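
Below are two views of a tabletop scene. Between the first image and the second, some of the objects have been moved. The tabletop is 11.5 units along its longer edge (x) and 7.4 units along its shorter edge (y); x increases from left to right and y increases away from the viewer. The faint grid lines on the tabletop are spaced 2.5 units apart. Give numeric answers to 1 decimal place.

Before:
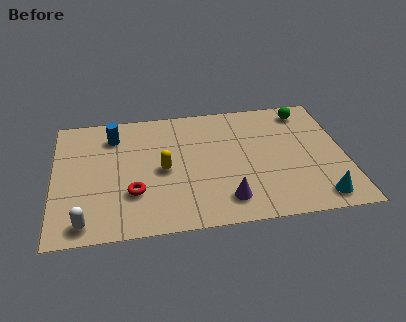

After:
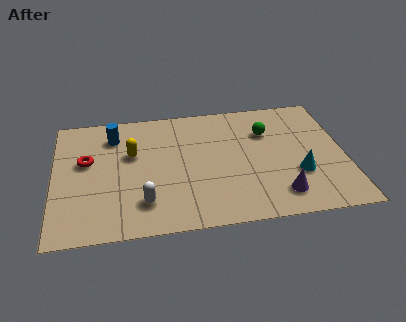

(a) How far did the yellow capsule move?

1.6

From (4.3, 3.5) to (3.1, 4.6), the yellow capsule covered √(1.2² + 1.1²) ≈ 1.6 units.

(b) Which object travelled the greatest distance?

the red torus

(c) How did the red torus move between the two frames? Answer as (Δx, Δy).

(-1.8, 2.1)

The red torus was at about (3.1, 2.3) and moved to about (1.3, 4.4).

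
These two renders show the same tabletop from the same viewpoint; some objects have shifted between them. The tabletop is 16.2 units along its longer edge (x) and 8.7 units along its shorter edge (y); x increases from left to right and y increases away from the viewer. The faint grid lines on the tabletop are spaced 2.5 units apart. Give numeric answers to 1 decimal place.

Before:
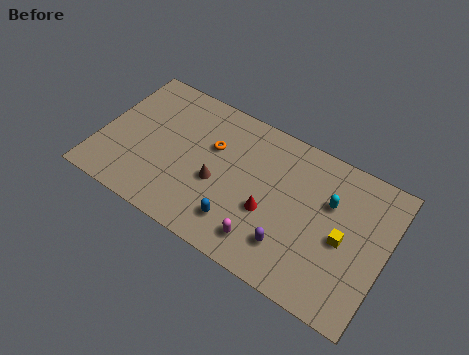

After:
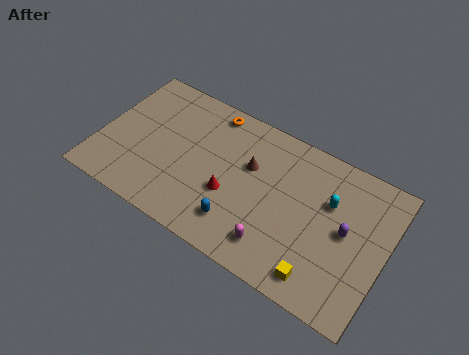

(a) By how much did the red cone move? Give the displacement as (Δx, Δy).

(-2.2, -0.1)

The red cone started near (9.8, 3.4) and ended near (7.6, 3.3).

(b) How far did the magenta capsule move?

0.6

The magenta capsule moved from about (9.8, 1.6) to (10.4, 1.7), a distance of √(0.6² + 0.1²) ≈ 0.6.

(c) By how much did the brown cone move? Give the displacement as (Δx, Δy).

(1.6, 1.9)

From the two frames, the brown cone sits at roughly (6.8, 3.6) before and (8.4, 5.5) after.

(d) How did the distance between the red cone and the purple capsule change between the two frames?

+4.6

Before: roughly 1.9 units apart; after: 6.5. That's 4.6 units further apart.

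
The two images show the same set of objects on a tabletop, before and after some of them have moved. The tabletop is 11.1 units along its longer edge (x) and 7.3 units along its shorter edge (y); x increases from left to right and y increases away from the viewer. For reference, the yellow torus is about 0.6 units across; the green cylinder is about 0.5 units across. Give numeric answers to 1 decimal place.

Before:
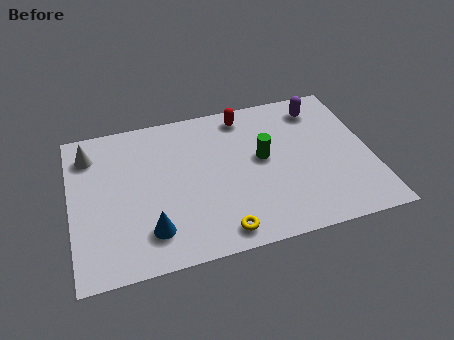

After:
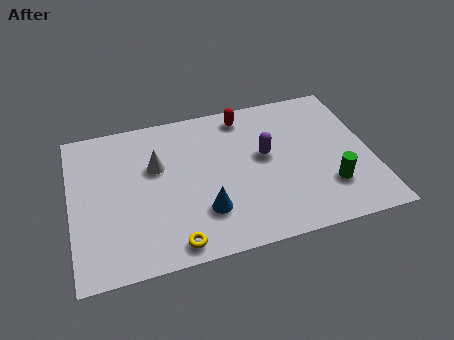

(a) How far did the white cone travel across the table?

2.7

The white cone moved from about (0.8, 5.8) to (3.2, 4.6), a distance of √(2.4² + 1.2²) ≈ 2.7.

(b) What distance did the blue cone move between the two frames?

2.0

From (2.8, 1.6) to (4.8, 2.0), the blue cone covered √(2.0² + 0.4²) ≈ 2.0 units.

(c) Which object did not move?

the red capsule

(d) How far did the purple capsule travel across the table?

2.9

The purple capsule moved from about (9.4, 6.0) to (7.2, 4.1), a distance of √(2.2² + 1.9²) ≈ 2.9.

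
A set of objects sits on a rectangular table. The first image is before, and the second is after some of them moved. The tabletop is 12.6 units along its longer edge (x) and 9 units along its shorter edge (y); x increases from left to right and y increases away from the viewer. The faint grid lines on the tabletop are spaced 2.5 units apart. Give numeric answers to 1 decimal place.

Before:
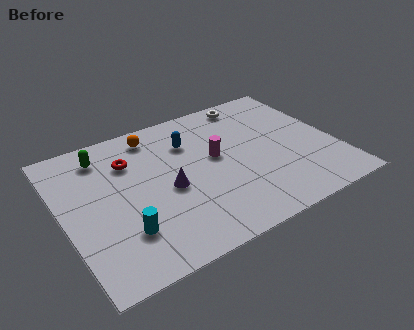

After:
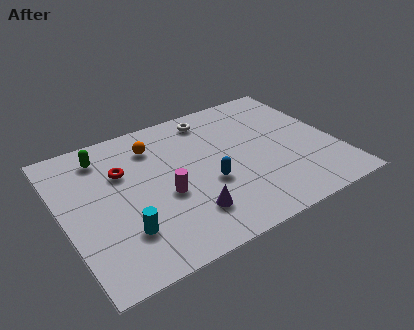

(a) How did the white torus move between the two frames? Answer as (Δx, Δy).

(-2.0, -0.3)

The white torus started near (9.3, 8.0) and ended near (7.3, 7.7).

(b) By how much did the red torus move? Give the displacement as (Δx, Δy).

(-0.4, -0.5)

The red torus started near (3.3, 6.5) and ended near (2.9, 6.0).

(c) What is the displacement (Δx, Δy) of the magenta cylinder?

(-2.6, -1.3)

The magenta cylinder was at about (7.1, 5.0) and moved to about (4.5, 3.7).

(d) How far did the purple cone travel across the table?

2.0

The purple cone was near (4.7, 4.0) before and (5.3, 2.1) after, so it travelled √(0.6² + 1.9²) ≈ 2.0 units.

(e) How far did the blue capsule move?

3.0

The blue capsule was near (6.1, 6.5) before and (6.5, 3.5) after, so it travelled √(0.4² + 3.0²) ≈ 3.0 units.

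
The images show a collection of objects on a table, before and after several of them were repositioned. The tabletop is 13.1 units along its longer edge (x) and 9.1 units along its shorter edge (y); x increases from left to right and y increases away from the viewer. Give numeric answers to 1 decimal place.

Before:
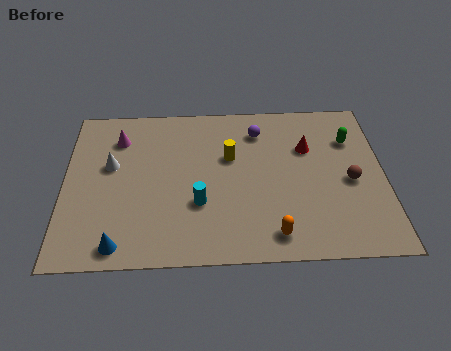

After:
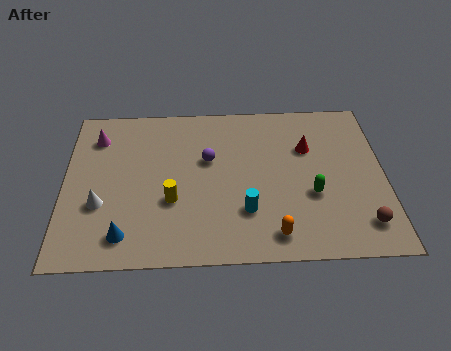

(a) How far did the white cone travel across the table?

2.2

The white cone was near (1.9, 5.4) before and (1.5, 3.2) after, so it travelled √(0.4² + 2.2²) ≈ 2.2 units.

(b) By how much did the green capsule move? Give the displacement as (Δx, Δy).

(-1.7, -3.1)

The green capsule was at about (11.8, 6.5) and moved to about (10.1, 3.4).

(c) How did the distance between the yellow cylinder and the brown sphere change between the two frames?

+2.7

Before: roughly 5.2 units apart; after: 7.9. That's 2.7 units further apart.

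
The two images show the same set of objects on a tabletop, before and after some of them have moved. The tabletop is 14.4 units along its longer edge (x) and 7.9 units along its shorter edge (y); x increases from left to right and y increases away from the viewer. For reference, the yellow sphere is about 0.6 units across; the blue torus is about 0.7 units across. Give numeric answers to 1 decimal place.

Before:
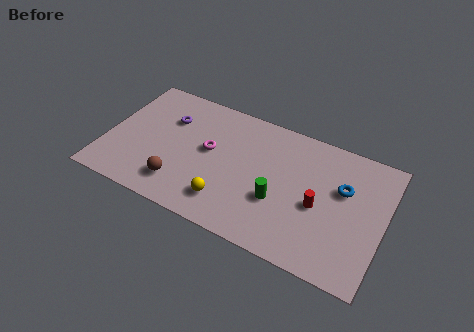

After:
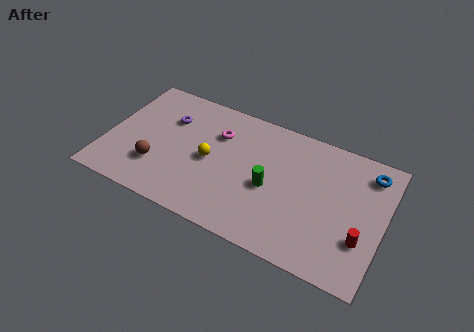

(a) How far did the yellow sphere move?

2.4

The yellow sphere moved from about (6.6, 1.7) to (5.4, 3.8), a distance of √(1.2² + 2.1²) ≈ 2.4.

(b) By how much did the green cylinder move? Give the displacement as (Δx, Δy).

(-0.5, 0.6)

From the two frames, the green cylinder sits at roughly (9.1, 2.9) before and (8.6, 3.5) after.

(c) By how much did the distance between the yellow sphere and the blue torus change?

+1.9

Before: roughly 6.5 units apart; after: 8.4. That's 1.9 units further apart.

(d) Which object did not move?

the purple torus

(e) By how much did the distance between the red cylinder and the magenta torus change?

+2.5

Before: roughly 5.9 units apart; after: 8.4. That's 2.5 units further apart.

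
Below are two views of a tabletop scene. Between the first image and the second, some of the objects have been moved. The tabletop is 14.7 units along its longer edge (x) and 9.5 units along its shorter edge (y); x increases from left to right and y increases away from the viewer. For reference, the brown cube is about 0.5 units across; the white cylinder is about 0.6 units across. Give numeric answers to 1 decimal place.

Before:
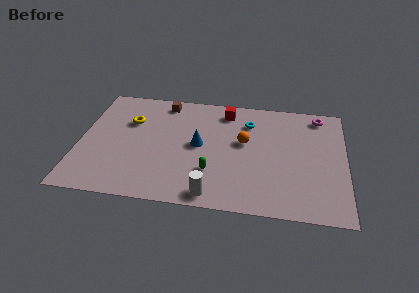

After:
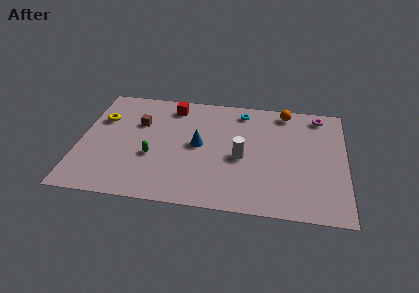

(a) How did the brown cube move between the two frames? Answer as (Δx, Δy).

(-1.3, -2.0)

The brown cube started near (4.5, 8.3) and ended near (3.2, 6.3).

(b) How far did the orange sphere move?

3.6

The orange sphere moved from about (9.1, 5.5) to (11.3, 8.4), a distance of √(2.2² + 2.9²) ≈ 3.6.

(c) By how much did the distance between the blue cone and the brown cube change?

-0.3

Before: roughly 4.0 units apart; after: 3.7. That's 0.3 units closer together.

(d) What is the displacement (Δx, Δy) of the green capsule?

(-3.3, 0.8)

From the two frames, the green capsule sits at roughly (7.4, 2.8) before and (4.1, 3.6) after.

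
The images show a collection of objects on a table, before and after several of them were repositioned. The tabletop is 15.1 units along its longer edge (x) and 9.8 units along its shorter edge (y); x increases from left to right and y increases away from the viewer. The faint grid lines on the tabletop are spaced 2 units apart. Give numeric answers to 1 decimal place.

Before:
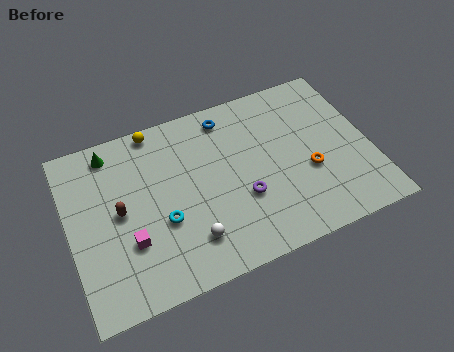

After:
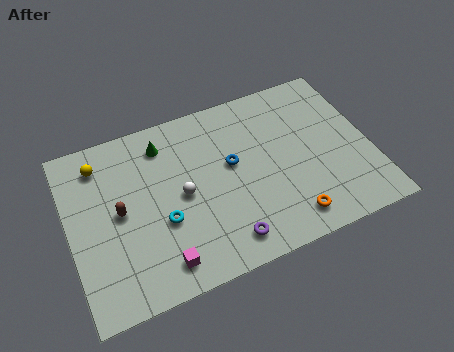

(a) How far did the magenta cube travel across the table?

2.2

From (2.8, 3.2) to (4.2, 1.5), the magenta cube covered √(1.4² + 1.7²) ≈ 2.2 units.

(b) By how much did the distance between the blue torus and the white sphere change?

-4.0

They were about 6.7 units apart before and 2.7 after — 4.0 units closer together.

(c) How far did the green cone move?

2.6

The green cone moved from about (2.4, 8.5) to (5.0, 8.0), a distance of √(2.6² + 0.5²) ≈ 2.6.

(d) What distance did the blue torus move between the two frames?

2.8

The blue torus was near (8.3, 8.4) before and (8.2, 5.6) after, so it travelled √(0.1² + 2.8²) ≈ 2.8 units.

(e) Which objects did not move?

the brown capsule and the cyan torus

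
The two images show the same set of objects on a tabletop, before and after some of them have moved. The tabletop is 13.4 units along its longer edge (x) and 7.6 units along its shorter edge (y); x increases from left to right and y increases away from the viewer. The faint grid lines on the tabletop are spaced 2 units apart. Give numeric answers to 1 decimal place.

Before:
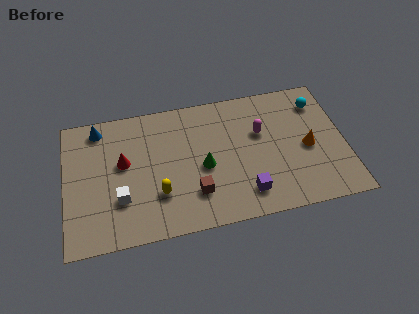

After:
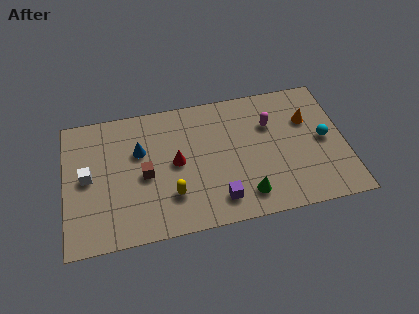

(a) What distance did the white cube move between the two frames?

2.1

From (2.6, 2.4) to (1.1, 3.9), the white cube covered √(1.5² + 1.5²) ≈ 2.1 units.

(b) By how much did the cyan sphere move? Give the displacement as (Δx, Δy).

(0.1, -2.2)

The cyan sphere was at about (12.3, 6.0) and moved to about (12.4, 3.8).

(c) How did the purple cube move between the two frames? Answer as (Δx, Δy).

(-1.3, -0.1)

The purple cube was at about (8.5, 1.5) and moved to about (7.2, 1.4).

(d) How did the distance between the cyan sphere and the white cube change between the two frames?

+1.0

Before: roughly 10.3 units apart; after: 11.3. That's 1.0 units further apart.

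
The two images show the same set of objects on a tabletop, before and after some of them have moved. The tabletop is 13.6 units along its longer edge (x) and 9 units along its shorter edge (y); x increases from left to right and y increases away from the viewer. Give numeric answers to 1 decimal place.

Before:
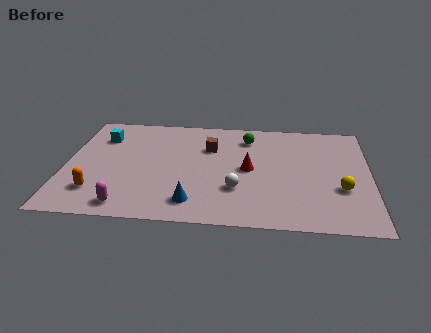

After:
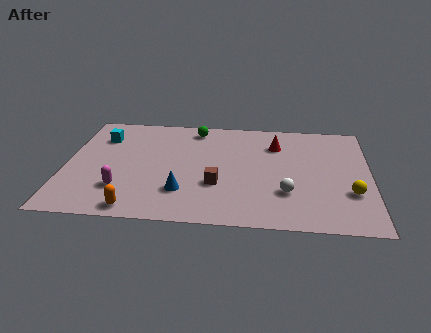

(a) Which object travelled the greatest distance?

the brown cube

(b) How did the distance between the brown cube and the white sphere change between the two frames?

-0.5

The distance was about 3.6 in the first image and 3.1 in the second, so they moved 0.5 units closer together.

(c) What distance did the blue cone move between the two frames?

0.9

From (5.8, 1.6) to (5.3, 2.4), the blue cone covered √(0.5² + 0.8²) ≈ 0.9 units.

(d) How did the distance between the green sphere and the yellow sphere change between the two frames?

+2.7

Before: roughly 5.8 units apart; after: 8.5. That's 2.7 units further apart.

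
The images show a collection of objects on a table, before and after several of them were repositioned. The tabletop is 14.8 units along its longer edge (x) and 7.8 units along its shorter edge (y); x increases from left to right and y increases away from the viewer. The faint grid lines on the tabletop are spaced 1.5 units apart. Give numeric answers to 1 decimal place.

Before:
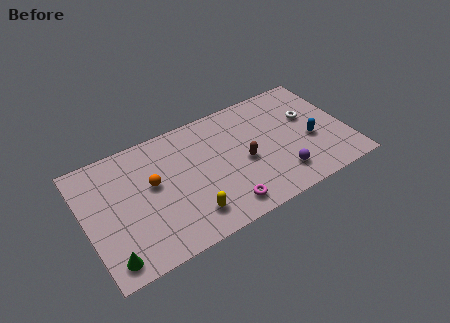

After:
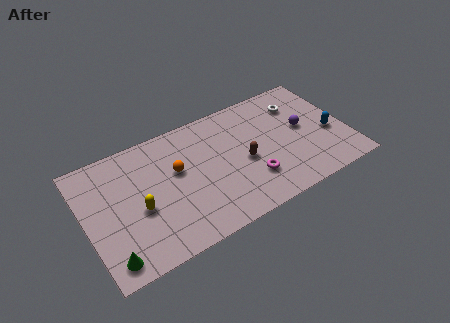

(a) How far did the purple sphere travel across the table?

3.0

The purple sphere was near (10.7, 1.7) before and (12.4, 4.2) after, so it travelled √(1.7² + 2.5²) ≈ 3.0 units.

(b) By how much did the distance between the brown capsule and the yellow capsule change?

+2.1

The distance was about 3.9 in the first image and 6.0 in the second, so they moved 2.1 units further apart.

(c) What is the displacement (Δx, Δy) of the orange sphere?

(1.4, 0.2)

From the two frames, the orange sphere sits at roughly (3.8, 4.5) before and (5.2, 4.7) after.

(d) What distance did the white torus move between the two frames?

1.2

From (12.8, 4.8) to (12.4, 5.9), the white torus covered √(0.4² + 1.1²) ≈ 1.2 units.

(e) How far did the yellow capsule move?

3.1

The yellow capsule was near (5.5, 1.6) before and (2.9, 3.3) after, so it travelled √(2.6² + 1.7²) ≈ 3.1 units.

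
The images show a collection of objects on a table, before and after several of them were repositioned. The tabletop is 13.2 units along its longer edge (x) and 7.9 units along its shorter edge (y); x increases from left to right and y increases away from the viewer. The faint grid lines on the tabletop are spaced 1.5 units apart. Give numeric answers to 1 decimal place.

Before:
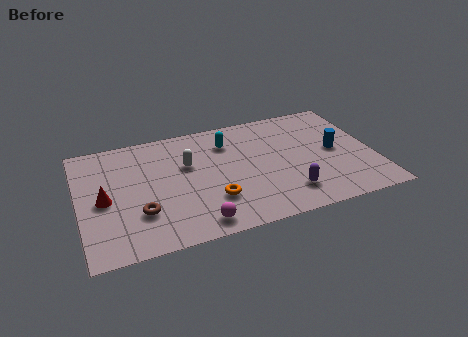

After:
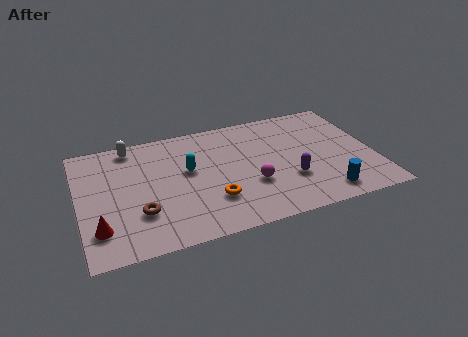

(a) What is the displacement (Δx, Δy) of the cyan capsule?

(-1.9, -1.4)

From the two frames, the cyan capsule sits at roughly (6.8, 6.0) before and (4.9, 4.6) after.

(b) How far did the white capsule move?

3.1

The white capsule was near (4.9, 5.0) before and (2.5, 7.0) after, so it travelled √(2.4² + 2.0²) ≈ 3.1 units.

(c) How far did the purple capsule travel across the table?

0.9

The purple capsule was near (9.1, 1.7) before and (9.3, 2.6) after, so it travelled √(0.2² + 0.9²) ≈ 0.9 units.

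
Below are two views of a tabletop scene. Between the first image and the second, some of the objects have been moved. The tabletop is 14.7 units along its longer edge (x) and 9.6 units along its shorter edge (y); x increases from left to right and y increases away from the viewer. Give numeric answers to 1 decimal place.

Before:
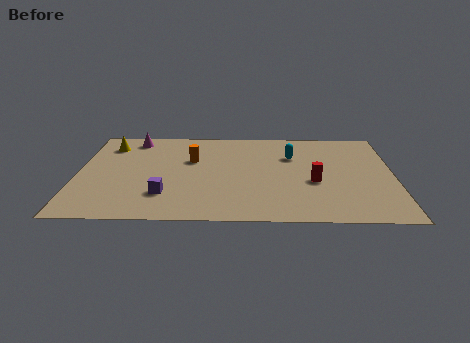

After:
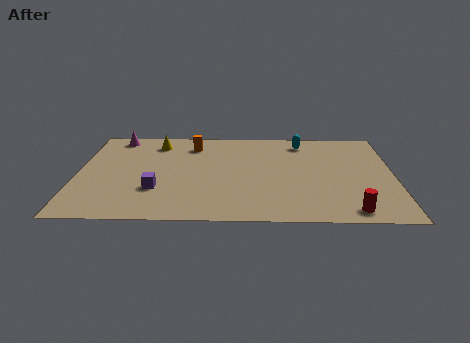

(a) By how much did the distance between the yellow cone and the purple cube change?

-0.9

Before: roughly 5.8 units apart; after: 4.9. That's 0.9 units closer together.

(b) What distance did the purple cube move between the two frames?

0.6

The purple cube was near (4.1, 2.5) before and (3.7, 3.0) after, so it travelled √(0.4² + 0.5²) ≈ 0.6 units.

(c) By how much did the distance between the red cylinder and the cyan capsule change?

+4.4

The distance was about 2.9 in the first image and 7.3 in the second, so they moved 4.4 units further apart.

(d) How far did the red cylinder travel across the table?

3.2

The red cylinder was near (11.0, 3.9) before and (12.6, 1.1) after, so it travelled √(1.6² + 2.8²) ≈ 3.2 units.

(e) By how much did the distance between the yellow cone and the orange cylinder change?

-2.5

The distance was about 4.2 in the first image and 1.7 in the second, so they moved 2.5 units closer together.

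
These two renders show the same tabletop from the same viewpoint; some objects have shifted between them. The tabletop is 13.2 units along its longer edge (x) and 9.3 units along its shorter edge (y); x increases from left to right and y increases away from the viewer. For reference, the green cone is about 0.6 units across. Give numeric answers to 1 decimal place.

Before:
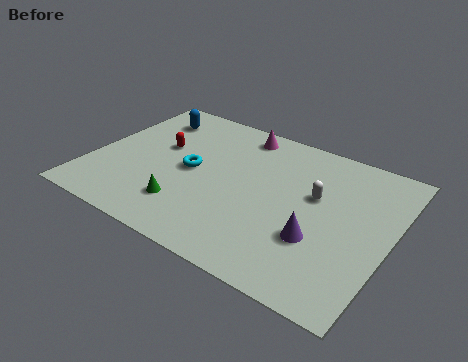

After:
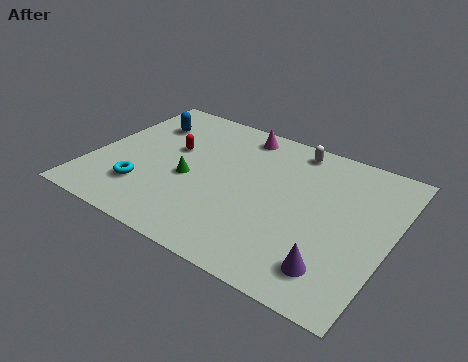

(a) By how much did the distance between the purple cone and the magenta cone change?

+1.6

Before: roughly 6.6 units apart; after: 8.2. That's 1.6 units further apart.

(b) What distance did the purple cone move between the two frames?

1.6

The purple cone moved from about (10.3, 3.1) to (11.2, 1.8), a distance of √(0.9² + 1.3²) ≈ 1.6.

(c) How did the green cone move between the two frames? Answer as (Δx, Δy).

(-0.2, 1.8)

From the two frames, the green cone sits at roughly (4.6, 2.2) before and (4.4, 4.0) after.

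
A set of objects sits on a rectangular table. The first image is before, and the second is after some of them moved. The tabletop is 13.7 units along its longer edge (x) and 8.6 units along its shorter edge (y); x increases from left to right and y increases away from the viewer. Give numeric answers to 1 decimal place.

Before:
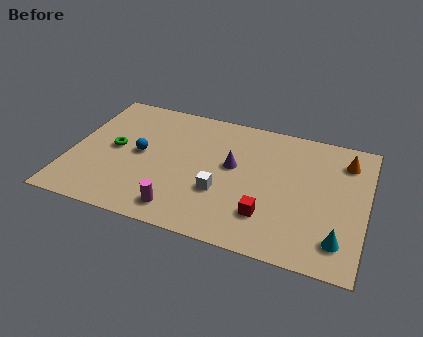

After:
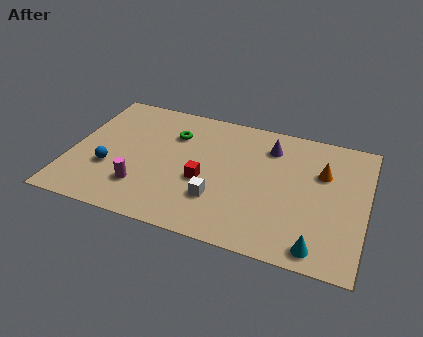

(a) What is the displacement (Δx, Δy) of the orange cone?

(-1.0, -1.1)

From the two frames, the orange cone sits at roughly (12.6, 6.8) before and (11.6, 5.7) after.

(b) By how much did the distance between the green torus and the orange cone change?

-3.9

They were about 10.9 units apart before and 7.0 after — 3.9 units closer together.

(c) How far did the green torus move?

3.2

The green torus was near (2.0, 4.4) before and (4.6, 6.2) after, so it travelled √(2.6² + 1.8²) ≈ 3.2 units.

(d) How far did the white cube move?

0.5

From (7.1, 3.0) to (7.0, 2.5), the white cube covered √(0.1² + 0.5²) ≈ 0.5 units.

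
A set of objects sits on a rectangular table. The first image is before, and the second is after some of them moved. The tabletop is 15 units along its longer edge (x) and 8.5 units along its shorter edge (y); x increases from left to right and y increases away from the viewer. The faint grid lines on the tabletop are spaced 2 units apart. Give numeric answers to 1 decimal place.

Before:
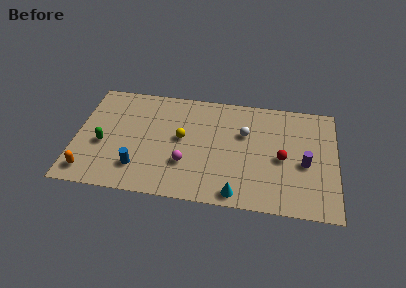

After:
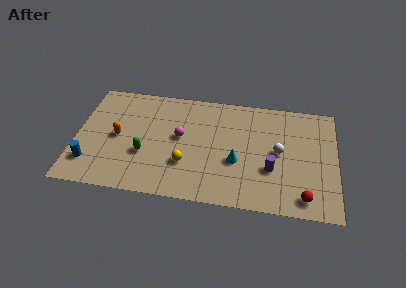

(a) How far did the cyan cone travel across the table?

2.4

The cyan cone moved from about (9.4, 0.9) to (9.3, 3.3), a distance of √(0.1² + 2.4²) ≈ 2.4.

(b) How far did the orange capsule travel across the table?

3.3

The orange capsule moved from about (0.9, 1.3) to (2.4, 4.2), a distance of √(1.5² + 2.9²) ≈ 3.3.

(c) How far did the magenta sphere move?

2.0

From (6.4, 2.7) to (6.0, 4.7), the magenta sphere covered √(0.4² + 2.0²) ≈ 2.0 units.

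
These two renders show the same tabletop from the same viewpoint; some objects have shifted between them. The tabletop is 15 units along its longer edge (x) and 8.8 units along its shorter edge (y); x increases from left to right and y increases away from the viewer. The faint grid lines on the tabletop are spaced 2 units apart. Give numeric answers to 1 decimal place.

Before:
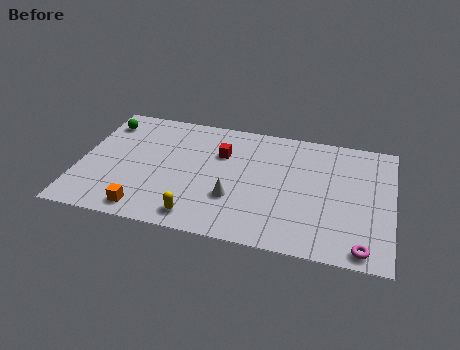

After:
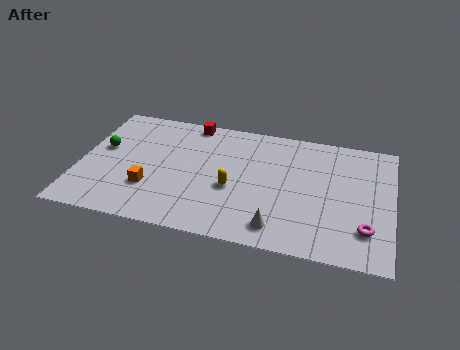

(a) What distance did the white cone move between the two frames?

2.7

From (7.5, 2.9) to (9.7, 1.4), the white cone covered √(2.2² + 1.5²) ≈ 2.7 units.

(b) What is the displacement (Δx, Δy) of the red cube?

(-1.6, 2.0)

From the two frames, the red cube sits at roughly (6.7, 6.0) before and (5.1, 8.0) after.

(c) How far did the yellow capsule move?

2.8

The yellow capsule was near (5.9, 1.2) before and (7.4, 3.6) after, so it travelled √(1.5² + 2.4²) ≈ 2.8 units.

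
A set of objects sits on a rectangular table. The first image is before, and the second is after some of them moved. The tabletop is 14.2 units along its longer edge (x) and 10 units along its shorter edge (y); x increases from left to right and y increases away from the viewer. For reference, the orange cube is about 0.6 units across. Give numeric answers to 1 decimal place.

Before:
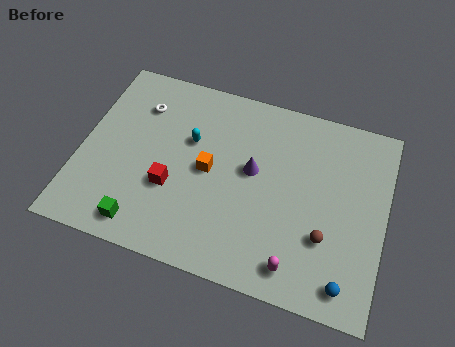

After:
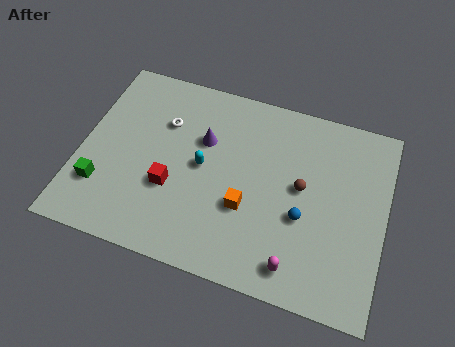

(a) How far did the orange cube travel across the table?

2.4

The orange cube moved from about (6.0, 5.0) to (7.9, 3.6), a distance of √(1.9² + 1.4²) ≈ 2.4.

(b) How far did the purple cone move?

2.6

The purple cone moved from about (8.0, 5.6) to (5.6, 6.5), a distance of √(2.4² + 0.9²) ≈ 2.6.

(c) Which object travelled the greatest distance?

the blue sphere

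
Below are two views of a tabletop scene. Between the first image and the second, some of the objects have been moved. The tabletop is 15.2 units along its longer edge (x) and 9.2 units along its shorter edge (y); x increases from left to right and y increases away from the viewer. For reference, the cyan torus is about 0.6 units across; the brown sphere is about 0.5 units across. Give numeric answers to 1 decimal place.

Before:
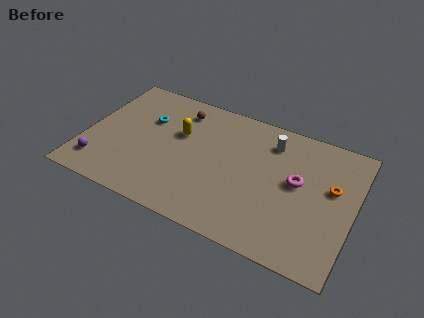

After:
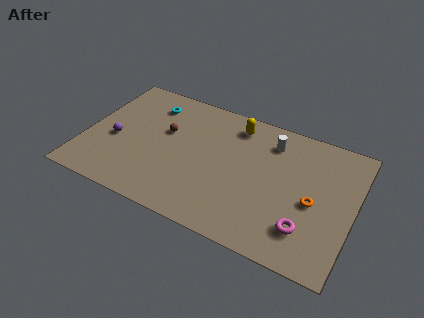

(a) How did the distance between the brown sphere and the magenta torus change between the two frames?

+1.7

They were about 7.4 units apart before and 9.1 after — 1.7 units further apart.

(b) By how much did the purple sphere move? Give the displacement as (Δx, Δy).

(0.6, 2.1)

From the two frames, the purple sphere sits at roughly (1.1, 1.8) before and (1.7, 3.9) after.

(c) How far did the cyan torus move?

1.2

The cyan torus was near (3.3, 6.1) before and (3.3, 7.3) after, so it travelled √(0.0² + 1.2²) ≈ 1.2 units.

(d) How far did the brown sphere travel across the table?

2.0

The brown sphere was near (5.0, 7.5) before and (4.4, 5.6) after, so it travelled √(0.6² + 1.9²) ≈ 2.0 units.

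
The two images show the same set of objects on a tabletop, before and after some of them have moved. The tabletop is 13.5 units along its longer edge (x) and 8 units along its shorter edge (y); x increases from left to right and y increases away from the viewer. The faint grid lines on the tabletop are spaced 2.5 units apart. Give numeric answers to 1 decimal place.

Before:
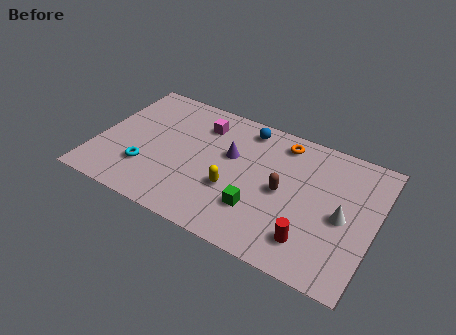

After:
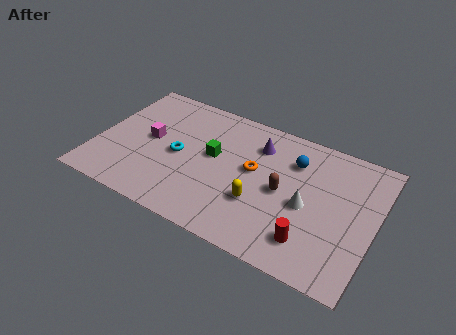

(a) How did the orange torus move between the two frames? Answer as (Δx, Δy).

(-1.1, -2.3)

The orange torus was at about (8.7, 6.8) and moved to about (7.6, 4.5).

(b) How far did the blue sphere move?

2.7

The blue sphere moved from about (6.9, 6.9) to (9.4, 5.9), a distance of √(2.5² + 1.0²) ≈ 2.7.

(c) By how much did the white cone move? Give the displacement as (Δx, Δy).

(-1.7, -0.1)

The white cone was at about (12.0, 3.7) and moved to about (10.3, 3.6).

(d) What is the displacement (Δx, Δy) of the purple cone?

(1.2, 1.2)

From the two frames, the purple cone sits at roughly (6.4, 4.9) before and (7.6, 6.1) after.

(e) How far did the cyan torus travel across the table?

2.1

The cyan torus moved from about (2.6, 2.3) to (4.0, 3.8), a distance of √(1.4² + 1.5²) ≈ 2.1.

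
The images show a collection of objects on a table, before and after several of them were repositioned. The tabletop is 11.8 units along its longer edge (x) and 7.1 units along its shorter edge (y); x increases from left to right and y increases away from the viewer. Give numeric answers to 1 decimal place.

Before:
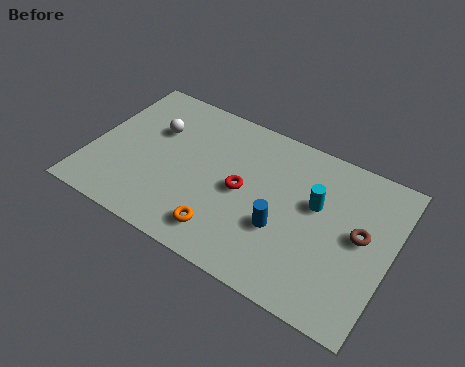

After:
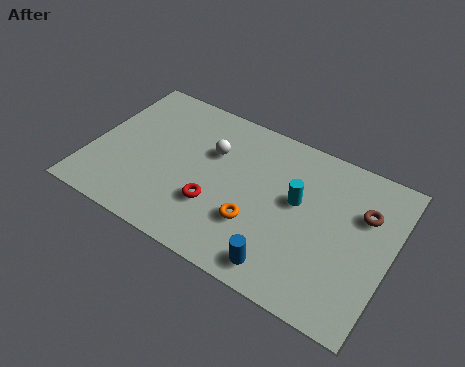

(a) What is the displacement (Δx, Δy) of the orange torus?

(1.1, 1.0)

The orange torus was at about (5.6, 1.3) and moved to about (6.7, 2.3).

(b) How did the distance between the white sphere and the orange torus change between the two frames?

-1.5

They were about 4.7 units apart before and 3.2 after — 1.5 units closer together.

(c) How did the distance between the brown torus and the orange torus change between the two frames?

-1.0

The distance was about 5.6 in the first image and 4.6 in the second, so they moved 1.0 units closer together.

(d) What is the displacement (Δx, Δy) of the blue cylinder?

(0.3, -1.6)

The blue cylinder was at about (7.7, 2.6) and moved to about (8.0, 1.0).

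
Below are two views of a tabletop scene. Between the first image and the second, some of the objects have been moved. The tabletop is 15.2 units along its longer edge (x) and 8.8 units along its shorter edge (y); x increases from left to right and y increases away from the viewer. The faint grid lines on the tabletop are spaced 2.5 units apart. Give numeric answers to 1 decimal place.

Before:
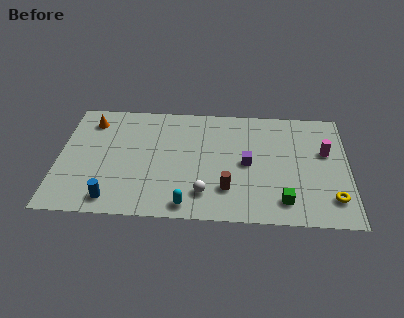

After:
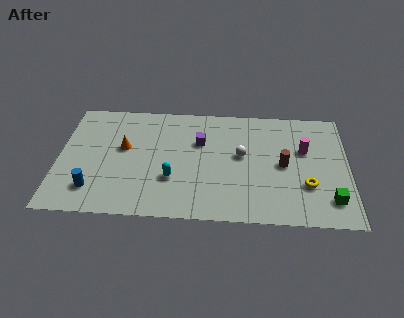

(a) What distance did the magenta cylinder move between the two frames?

1.1

The magenta cylinder was near (14.0, 5.4) before and (12.9, 5.5) after, so it travelled √(1.1² + 0.1²) ≈ 1.1 units.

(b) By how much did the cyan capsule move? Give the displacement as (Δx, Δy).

(-0.8, 1.9)

The cyan capsule was at about (6.8, 1.0) and moved to about (6.0, 2.9).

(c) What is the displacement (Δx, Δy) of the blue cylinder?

(-1.0, 0.7)

The blue cylinder started near (2.9, 1.2) and ended near (1.9, 1.9).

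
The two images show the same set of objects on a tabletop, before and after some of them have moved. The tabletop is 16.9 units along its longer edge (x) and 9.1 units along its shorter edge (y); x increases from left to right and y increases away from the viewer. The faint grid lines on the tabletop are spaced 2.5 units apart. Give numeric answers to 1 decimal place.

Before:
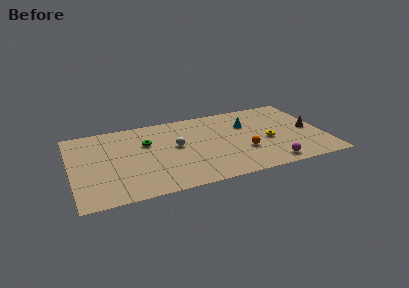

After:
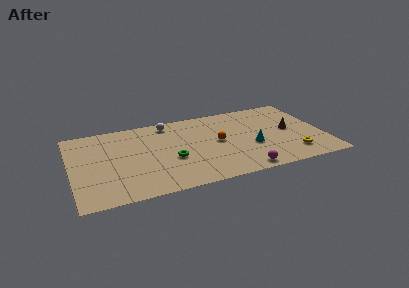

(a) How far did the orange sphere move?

2.3

The orange sphere moved from about (11.4, 3.1) to (9.8, 4.7), a distance of √(1.6² + 1.6²) ≈ 2.3.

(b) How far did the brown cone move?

1.3

The brown cone moved from about (16.0, 4.4) to (14.7, 4.7), a distance of √(1.3² + 0.3²) ≈ 1.3.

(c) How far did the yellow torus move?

2.5

From (13.1, 3.9) to (14.6, 1.9), the yellow torus covered √(1.5² + 2.0²) ≈ 2.5 units.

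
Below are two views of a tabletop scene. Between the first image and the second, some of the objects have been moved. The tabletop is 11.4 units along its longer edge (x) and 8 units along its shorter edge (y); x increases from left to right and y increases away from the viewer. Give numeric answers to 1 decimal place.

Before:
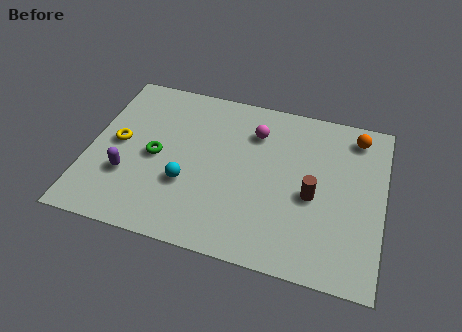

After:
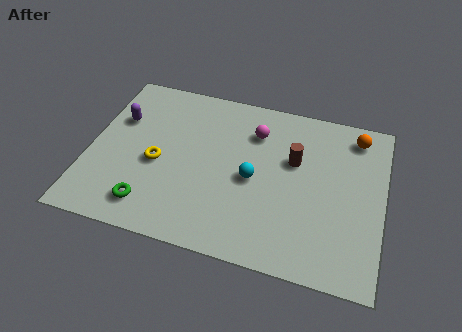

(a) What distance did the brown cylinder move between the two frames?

1.7

From (8.7, 3.5) to (7.9, 5.0), the brown cylinder covered √(0.8² + 1.5²) ≈ 1.7 units.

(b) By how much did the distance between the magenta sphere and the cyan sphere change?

-1.7

Before: roughly 4.0 units apart; after: 2.3. That's 1.7 units closer together.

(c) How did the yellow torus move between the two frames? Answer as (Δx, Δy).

(1.6, -0.6)

The yellow torus started near (1.1, 4.1) and ended near (2.7, 3.5).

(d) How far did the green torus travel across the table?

2.4

From (2.6, 3.8) to (2.6, 1.4), the green torus covered √(0.0² + 2.4²) ≈ 2.4 units.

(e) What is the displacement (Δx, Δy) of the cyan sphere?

(2.5, 0.9)

From the two frames, the cyan sphere sits at roughly (3.9, 2.8) before and (6.4, 3.7) after.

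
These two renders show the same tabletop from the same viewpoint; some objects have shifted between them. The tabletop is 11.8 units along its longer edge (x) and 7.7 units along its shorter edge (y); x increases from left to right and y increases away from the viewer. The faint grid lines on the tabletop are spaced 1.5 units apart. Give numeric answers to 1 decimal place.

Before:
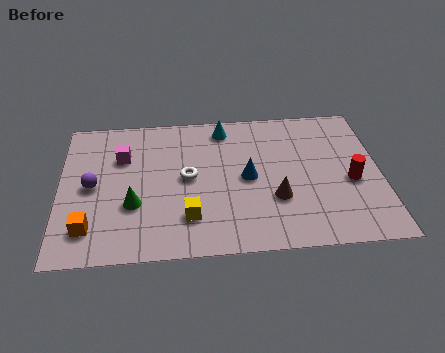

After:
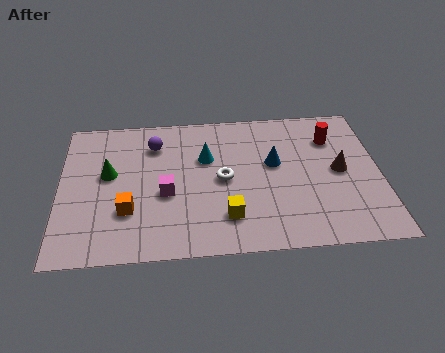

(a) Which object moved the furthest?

the purple sphere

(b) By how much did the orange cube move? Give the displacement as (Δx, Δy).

(1.4, 0.8)

From the two frames, the orange cube sits at roughly (1.1, 1.6) before and (2.5, 2.4) after.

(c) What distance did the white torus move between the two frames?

1.3

The white torus moved from about (4.7, 4.0) to (6.0, 3.8), a distance of √(1.3² + 0.2²) ≈ 1.3.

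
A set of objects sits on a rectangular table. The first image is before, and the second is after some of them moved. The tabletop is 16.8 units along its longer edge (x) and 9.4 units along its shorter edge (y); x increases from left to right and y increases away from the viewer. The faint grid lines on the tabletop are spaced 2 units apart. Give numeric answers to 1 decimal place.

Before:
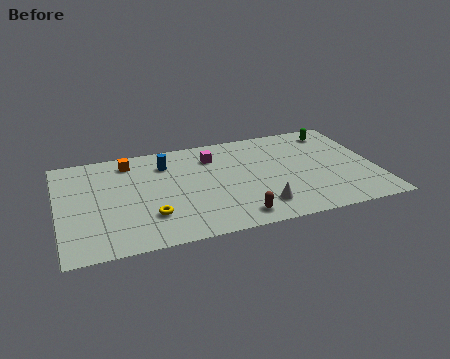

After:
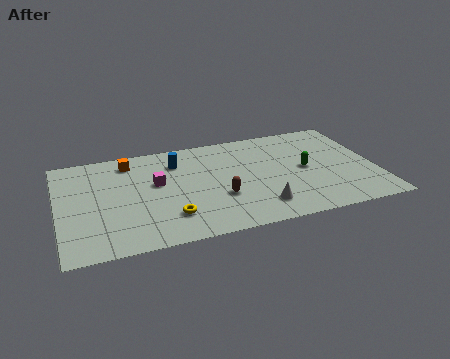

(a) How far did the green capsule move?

3.7

The green capsule moved from about (15.0, 7.9) to (13.1, 4.7), a distance of √(1.9² + 3.2²) ≈ 3.7.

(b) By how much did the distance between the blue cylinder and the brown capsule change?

-2.4

The distance was about 6.8 in the first image and 4.4 in the second, so they moved 2.4 units closer together.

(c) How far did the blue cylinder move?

0.6

The blue cylinder moved from about (5.8, 7.2) to (6.4, 7.2), a distance of √(0.6² + 0.0²) ≈ 0.6.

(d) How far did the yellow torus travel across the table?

1.0

From (4.7, 2.6) to (5.7, 2.3), the yellow torus covered √(1.0² + 0.3²) ≈ 1.0 units.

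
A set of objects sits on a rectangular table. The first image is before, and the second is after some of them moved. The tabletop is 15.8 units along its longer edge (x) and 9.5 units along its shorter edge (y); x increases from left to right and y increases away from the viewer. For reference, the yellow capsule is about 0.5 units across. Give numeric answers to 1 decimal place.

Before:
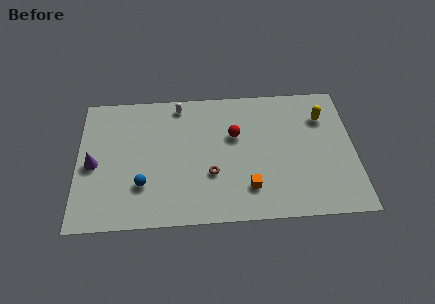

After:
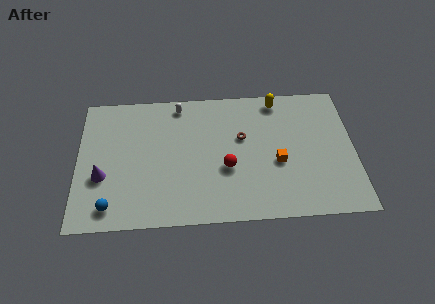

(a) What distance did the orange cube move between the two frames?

2.4

From (9.7, 2.2) to (11.4, 3.9), the orange cube covered √(1.7² + 1.7²) ≈ 2.4 units.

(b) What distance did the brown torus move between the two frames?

3.1

From (7.6, 3.3) to (9.4, 5.8), the brown torus covered √(1.8² + 2.5²) ≈ 3.1 units.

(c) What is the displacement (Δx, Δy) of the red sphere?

(-0.5, -2.3)

The red sphere started near (9.0, 6.0) and ended near (8.5, 3.7).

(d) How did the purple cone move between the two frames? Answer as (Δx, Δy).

(0.5, -0.9)

From the two frames, the purple cone sits at roughly (0.9, 4.4) before and (1.4, 3.5) after.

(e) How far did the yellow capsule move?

3.0

The yellow capsule was near (14.1, 7.0) before and (11.5, 8.4) after, so it travelled √(2.6² + 1.4²) ≈ 3.0 units.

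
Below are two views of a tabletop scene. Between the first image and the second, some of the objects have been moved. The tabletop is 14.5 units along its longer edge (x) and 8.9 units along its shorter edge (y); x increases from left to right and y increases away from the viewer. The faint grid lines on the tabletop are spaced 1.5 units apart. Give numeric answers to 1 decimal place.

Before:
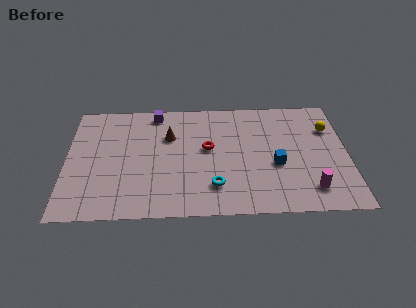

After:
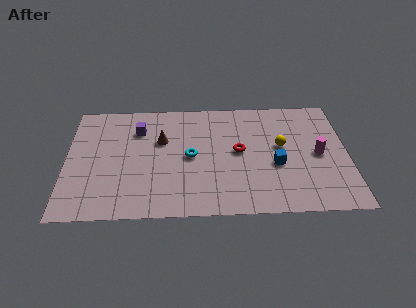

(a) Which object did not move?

the blue cube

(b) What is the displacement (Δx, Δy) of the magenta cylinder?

(0.5, 2.6)

The magenta cylinder started near (12.5, 1.7) and ended near (13.0, 4.3).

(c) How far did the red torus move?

1.6

From (7.3, 5.0) to (8.9, 4.7), the red torus covered √(1.6² + 0.3²) ≈ 1.6 units.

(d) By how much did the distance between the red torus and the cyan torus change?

-0.4

Before: roughly 2.9 units apart; after: 2.5. That's 0.4 units closer together.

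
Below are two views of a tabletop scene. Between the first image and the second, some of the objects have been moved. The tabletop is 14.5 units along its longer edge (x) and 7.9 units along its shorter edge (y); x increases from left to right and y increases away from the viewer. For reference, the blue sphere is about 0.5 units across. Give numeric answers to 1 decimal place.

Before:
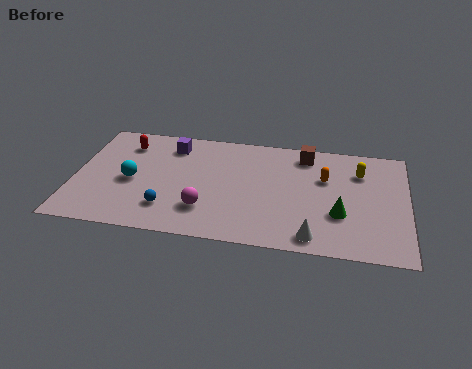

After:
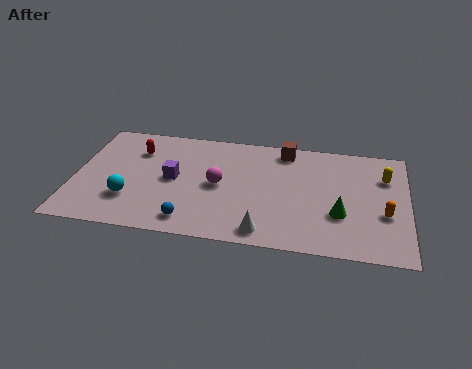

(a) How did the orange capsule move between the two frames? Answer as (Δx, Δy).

(2.6, -2.1)

The orange capsule was at about (10.9, 5.1) and moved to about (13.5, 3.0).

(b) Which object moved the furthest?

the orange capsule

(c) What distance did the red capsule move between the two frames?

0.6

From (2.1, 6.2) to (2.6, 5.8), the red capsule covered √(0.5² + 0.4²) ≈ 0.6 units.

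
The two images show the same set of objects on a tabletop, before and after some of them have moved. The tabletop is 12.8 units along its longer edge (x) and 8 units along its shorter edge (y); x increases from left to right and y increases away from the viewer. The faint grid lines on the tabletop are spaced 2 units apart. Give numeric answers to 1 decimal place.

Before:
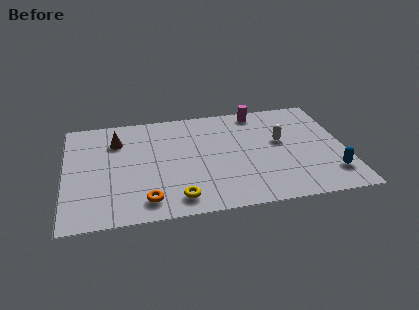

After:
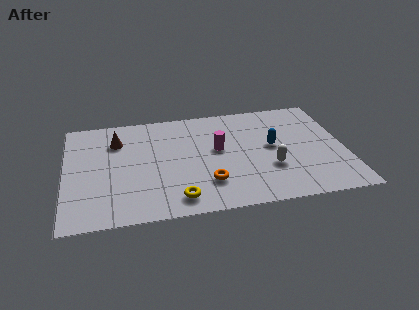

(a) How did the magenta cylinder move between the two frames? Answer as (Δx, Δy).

(-2.0, -2.6)

From the two frames, the magenta cylinder sits at roughly (9.0, 7.1) before and (7.0, 4.5) after.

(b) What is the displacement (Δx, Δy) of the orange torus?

(2.8, 0.8)

The orange torus started near (3.6, 1.3) and ended near (6.4, 2.1).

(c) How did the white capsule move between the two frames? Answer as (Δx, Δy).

(-0.6, -1.9)

From the two frames, the white capsule sits at roughly (9.9, 4.6) before and (9.3, 2.7) after.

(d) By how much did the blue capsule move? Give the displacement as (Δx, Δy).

(-2.5, 2.5)

The blue capsule started near (12.0, 1.8) and ended near (9.5, 4.3).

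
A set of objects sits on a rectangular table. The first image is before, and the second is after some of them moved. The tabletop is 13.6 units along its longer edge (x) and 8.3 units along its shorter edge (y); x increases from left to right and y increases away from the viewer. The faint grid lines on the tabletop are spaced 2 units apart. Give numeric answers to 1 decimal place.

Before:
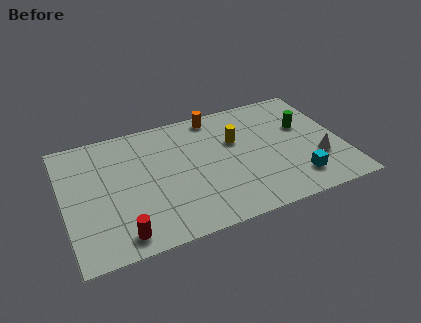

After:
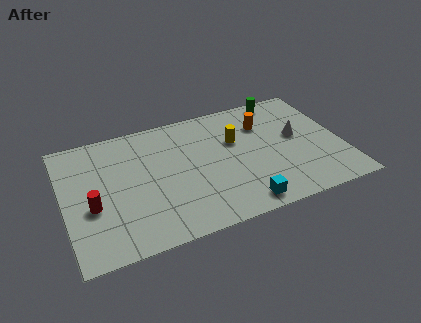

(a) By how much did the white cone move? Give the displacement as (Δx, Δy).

(-0.8, 1.9)

The white cone was at about (12.3, 2.7) and moved to about (11.5, 4.6).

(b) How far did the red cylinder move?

2.5

The red cylinder was near (2.5, 1.1) before and (1.3, 3.3) after, so it travelled √(1.2² + 2.2²) ≈ 2.5 units.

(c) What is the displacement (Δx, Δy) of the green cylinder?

(-0.8, 2.3)

The green cylinder was at about (11.9, 5.2) and moved to about (11.1, 7.5).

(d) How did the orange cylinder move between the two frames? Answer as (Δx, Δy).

(2.3, -1.4)

From the two frames, the orange cylinder sits at roughly (7.7, 7.4) before and (10.0, 6.0) after.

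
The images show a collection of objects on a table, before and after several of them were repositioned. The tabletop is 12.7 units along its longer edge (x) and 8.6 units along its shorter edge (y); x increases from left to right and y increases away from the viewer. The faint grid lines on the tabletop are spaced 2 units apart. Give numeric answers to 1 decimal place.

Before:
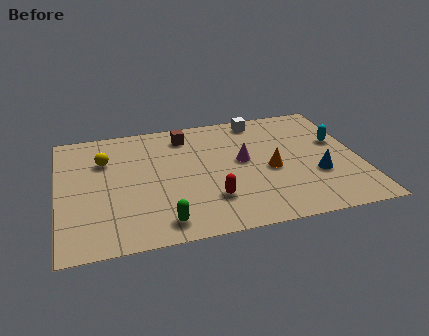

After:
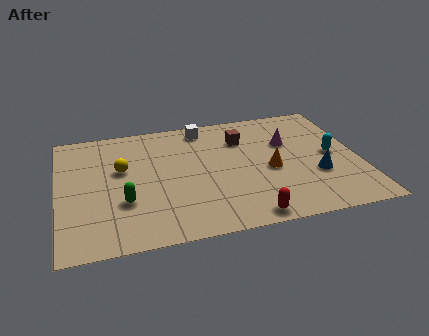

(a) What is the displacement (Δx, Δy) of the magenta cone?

(2.0, 0.9)

From the two frames, the magenta cone sits at roughly (7.8, 4.7) before and (9.8, 5.6) after.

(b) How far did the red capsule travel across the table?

2.1

The red capsule moved from about (6.3, 2.3) to (7.7, 0.8), a distance of √(1.4² + 1.5²) ≈ 2.1.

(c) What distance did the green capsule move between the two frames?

2.3

The green capsule was near (4.2, 1.2) before and (2.7, 2.9) after, so it travelled √(1.5² + 1.7²) ≈ 2.3 units.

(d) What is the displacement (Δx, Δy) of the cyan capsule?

(-0.3, -0.9)

The cyan capsule was at about (11.9, 5.2) and moved to about (11.6, 4.3).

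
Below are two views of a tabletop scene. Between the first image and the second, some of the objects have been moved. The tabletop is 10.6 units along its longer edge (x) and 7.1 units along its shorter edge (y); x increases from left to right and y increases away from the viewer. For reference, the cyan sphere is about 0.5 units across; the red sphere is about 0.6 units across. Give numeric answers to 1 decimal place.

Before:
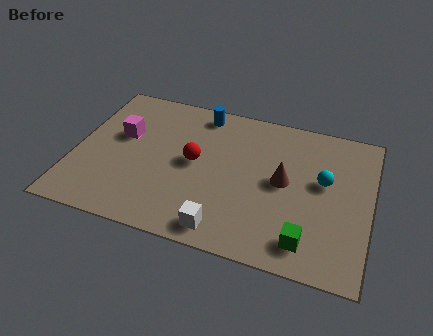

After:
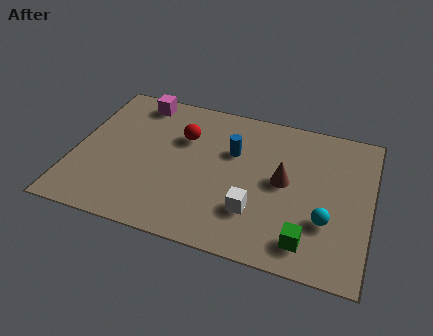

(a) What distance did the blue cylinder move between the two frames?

2.1

The blue cylinder was near (4.3, 6.2) before and (5.6, 4.6) after, so it travelled √(1.3² + 1.6²) ≈ 2.1 units.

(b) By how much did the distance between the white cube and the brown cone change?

-1.5

They were about 3.4 units apart before and 1.9 after — 1.5 units closer together.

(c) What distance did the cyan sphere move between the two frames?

1.8

The cyan sphere moved from about (8.9, 4.1) to (9.1, 2.3), a distance of √(0.2² + 1.8²) ≈ 1.8.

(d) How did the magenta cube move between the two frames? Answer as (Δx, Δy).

(0.4, 1.9)

The magenta cube was at about (1.6, 4.3) and moved to about (2.0, 6.2).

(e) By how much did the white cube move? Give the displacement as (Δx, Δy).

(1.0, 1.1)

The white cube started near (5.6, 0.9) and ended near (6.6, 2.0).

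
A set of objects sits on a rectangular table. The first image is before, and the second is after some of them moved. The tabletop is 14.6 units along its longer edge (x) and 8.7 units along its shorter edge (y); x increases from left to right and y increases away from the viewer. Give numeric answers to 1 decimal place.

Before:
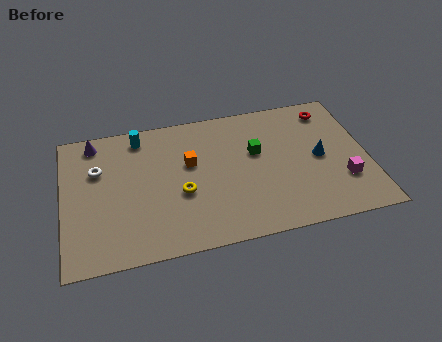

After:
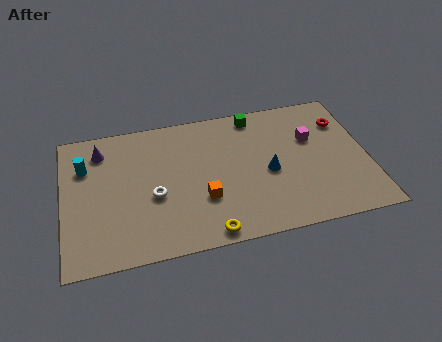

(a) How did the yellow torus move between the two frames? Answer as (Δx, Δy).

(1.1, -2.7)

The yellow torus started near (5.6, 3.5) and ended near (6.7, 0.8).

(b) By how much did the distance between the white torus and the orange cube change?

-2.0

They were about 4.4 units apart before and 2.4 after — 2.0 units closer together.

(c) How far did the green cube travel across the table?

2.4

The green cube was near (9.3, 5.3) before and (9.4, 7.7) after, so it travelled √(0.1² + 2.4²) ≈ 2.4 units.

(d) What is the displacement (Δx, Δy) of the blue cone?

(-2.5, -0.4)

The blue cone was at about (12.3, 4.3) and moved to about (9.8, 3.9).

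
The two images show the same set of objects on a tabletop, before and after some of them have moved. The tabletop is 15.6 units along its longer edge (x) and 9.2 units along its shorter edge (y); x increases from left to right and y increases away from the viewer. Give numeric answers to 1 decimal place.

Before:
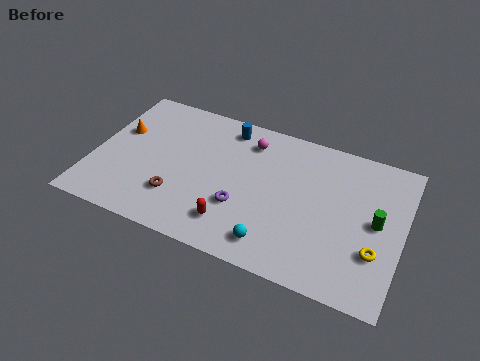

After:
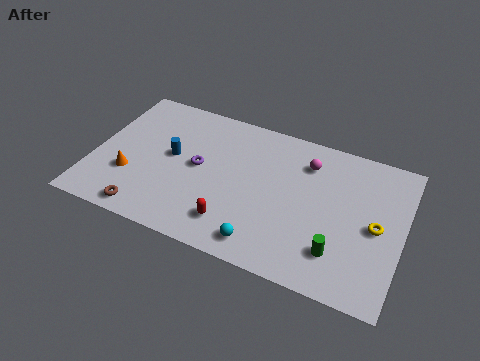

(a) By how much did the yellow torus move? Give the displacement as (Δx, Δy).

(-0.1, 1.5)

From the two frames, the yellow torus sits at roughly (14.4, 2.9) before and (14.3, 4.4) after.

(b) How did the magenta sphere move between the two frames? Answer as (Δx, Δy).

(3.0, -0.3)

The magenta sphere started near (7.6, 7.4) and ended near (10.6, 7.1).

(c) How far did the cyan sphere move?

0.5

The cyan sphere moved from about (9.5, 1.5) to (9.0, 1.3), a distance of √(0.5² + 0.2²) ≈ 0.5.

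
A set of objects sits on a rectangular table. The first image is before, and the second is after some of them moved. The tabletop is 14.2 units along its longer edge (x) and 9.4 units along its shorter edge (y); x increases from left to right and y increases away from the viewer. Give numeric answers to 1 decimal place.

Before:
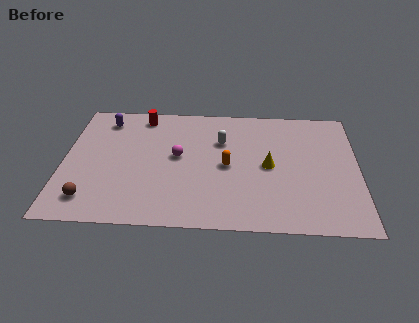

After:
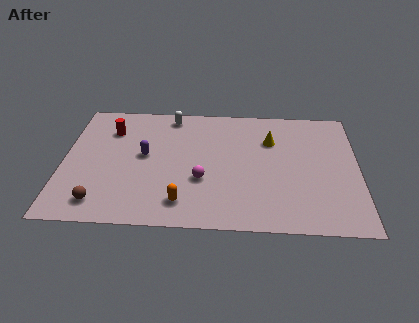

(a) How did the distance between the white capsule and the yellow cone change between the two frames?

+2.3

Before: roughly 2.9 units apart; after: 5.2. That's 2.3 units further apart.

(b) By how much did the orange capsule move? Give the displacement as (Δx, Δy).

(-2.1, -2.8)

From the two frames, the orange capsule sits at roughly (7.9, 4.5) before and (5.8, 1.7) after.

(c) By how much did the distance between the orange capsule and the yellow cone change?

+4.5

They were about 2.0 units apart before and 6.5 after — 4.5 units further apart.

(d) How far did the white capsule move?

3.1

The white capsule was near (7.6, 6.4) before and (5.1, 8.3) after, so it travelled √(2.5² + 1.9²) ≈ 3.1 units.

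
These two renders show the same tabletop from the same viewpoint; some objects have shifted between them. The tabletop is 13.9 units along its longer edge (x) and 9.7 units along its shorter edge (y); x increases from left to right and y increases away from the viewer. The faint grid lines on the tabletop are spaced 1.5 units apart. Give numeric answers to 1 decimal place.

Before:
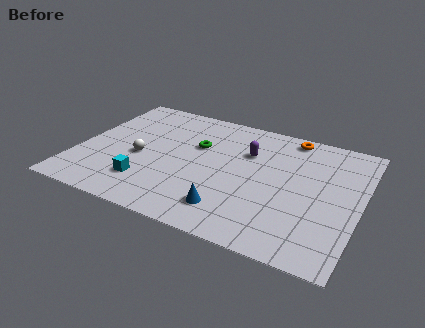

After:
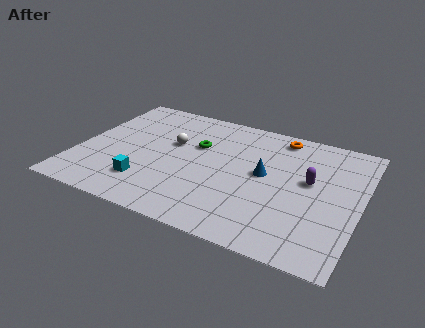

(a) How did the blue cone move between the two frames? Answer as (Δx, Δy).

(1.3, 3.3)

The blue cone was at about (7.9, 1.9) and moved to about (9.2, 5.2).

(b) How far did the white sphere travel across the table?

2.2

From (3.1, 4.2) to (4.5, 5.9), the white sphere covered √(1.4² + 1.7²) ≈ 2.2 units.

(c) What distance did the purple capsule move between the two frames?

3.4

The purple capsule was near (8.2, 6.6) before and (11.4, 5.5) after, so it travelled √(3.2² + 1.1²) ≈ 3.4 units.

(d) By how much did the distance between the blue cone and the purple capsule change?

-2.5

The distance was about 4.7 in the first image and 2.2 in the second, so they moved 2.5 units closer together.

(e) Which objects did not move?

the cyan cube and the green torus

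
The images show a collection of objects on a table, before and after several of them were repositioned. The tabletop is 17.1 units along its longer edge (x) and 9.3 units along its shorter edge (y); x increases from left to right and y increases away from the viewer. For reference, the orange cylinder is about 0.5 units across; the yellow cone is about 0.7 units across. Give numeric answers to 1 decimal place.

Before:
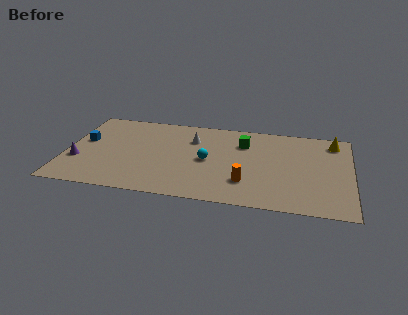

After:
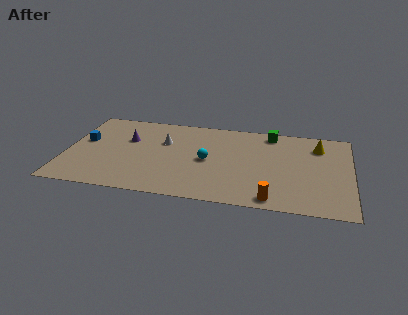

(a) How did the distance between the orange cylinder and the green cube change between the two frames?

+2.9

They were about 4.3 units apart before and 7.2 after — 2.9 units further apart.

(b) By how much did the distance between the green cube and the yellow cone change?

-2.4

The distance was about 5.5 in the first image and 3.1 in the second, so they moved 2.4 units closer together.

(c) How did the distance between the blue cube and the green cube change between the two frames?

+1.8

Before: roughly 9.7 units apart; after: 11.5. That's 1.8 units further apart.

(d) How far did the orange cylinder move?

2.2

The orange cylinder was near (10.9, 2.5) before and (12.5, 1.0) after, so it travelled √(1.6² + 1.5²) ≈ 2.2 units.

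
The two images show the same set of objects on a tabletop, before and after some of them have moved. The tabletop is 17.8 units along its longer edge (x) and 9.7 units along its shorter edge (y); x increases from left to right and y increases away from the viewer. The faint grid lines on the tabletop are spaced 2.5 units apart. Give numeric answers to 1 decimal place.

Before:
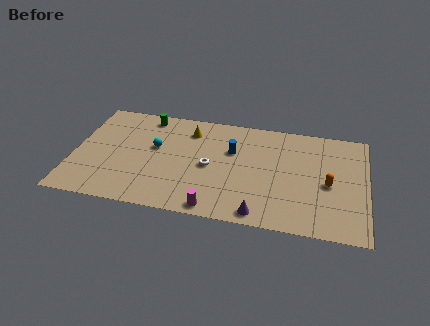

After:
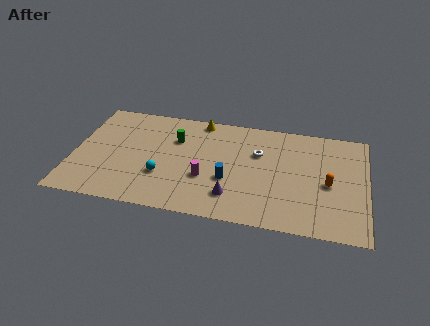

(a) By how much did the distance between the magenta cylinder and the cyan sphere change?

-3.6

Before: roughly 6.2 units apart; after: 2.6. That's 3.6 units closer together.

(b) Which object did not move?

the orange capsule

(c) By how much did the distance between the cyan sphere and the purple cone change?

-3.7

Before: roughly 8.1 units apart; after: 4.4. That's 3.7 units closer together.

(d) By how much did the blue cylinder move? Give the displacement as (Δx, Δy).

(-0.1, -2.7)

The blue cylinder was at about (9.6, 6.3) and moved to about (9.5, 3.6).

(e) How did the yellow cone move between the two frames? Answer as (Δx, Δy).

(0.6, 1.1)

From the two frames, the yellow cone sits at roughly (6.9, 7.7) before and (7.5, 8.8) after.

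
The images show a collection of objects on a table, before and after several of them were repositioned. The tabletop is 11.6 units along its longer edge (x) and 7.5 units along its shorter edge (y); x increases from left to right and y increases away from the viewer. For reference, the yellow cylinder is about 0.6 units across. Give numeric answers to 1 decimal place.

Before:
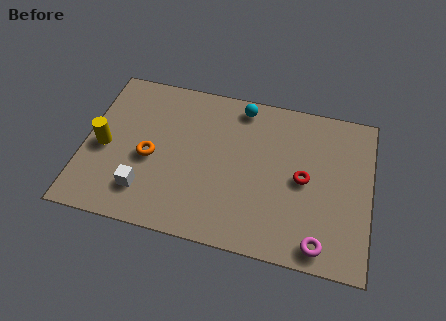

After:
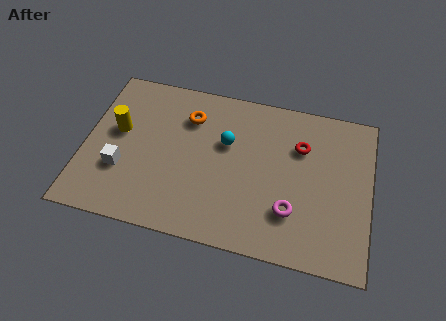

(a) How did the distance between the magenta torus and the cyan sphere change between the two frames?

-2.9

The distance was about 6.7 in the first image and 3.8 in the second, so they moved 2.9 units closer together.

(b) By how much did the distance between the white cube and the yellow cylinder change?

-0.7

Before: roughly 2.5 units apart; after: 1.8. That's 0.7 units closer together.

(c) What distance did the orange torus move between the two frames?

2.7

The orange torus moved from about (2.7, 3.3) to (4.1, 5.6), a distance of √(1.4² + 2.3²) ≈ 2.7.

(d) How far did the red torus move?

1.5

The red torus moved from about (8.9, 3.7) to (8.7, 5.2), a distance of √(0.2² + 1.5²) ≈ 1.5.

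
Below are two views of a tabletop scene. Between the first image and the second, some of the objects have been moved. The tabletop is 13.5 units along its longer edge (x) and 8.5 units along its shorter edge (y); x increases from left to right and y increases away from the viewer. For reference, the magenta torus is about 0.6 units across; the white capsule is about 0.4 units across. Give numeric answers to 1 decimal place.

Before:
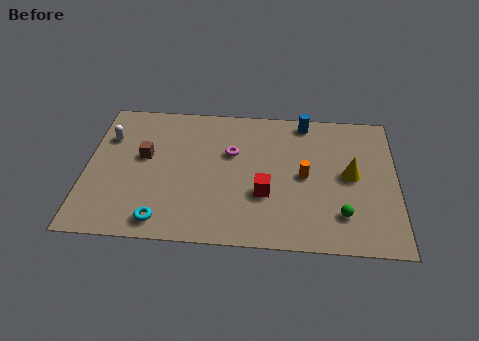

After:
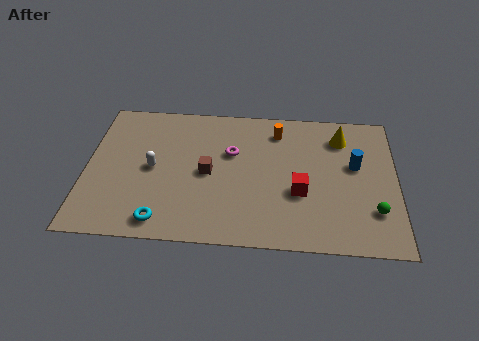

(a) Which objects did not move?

the cyan torus and the magenta torus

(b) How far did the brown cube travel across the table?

2.9

From (2.5, 4.9) to (5.3, 4.1), the brown cube covered √(2.8² + 0.8²) ≈ 2.9 units.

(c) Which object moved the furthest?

the blue cylinder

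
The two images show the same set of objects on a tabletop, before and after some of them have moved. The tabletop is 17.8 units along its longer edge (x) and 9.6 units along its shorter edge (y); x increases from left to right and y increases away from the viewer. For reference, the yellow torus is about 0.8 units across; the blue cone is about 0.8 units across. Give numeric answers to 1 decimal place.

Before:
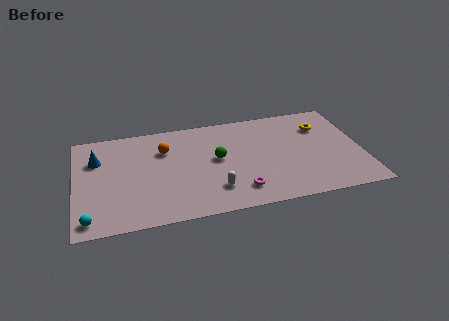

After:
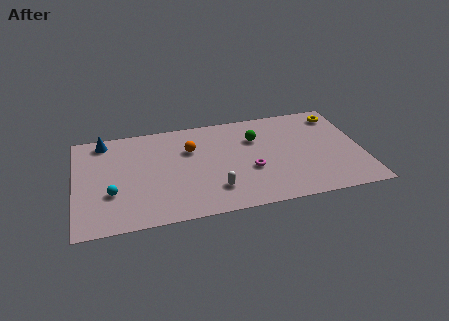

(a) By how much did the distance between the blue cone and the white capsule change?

+0.6

The distance was about 8.4 in the first image and 9.0 in the second, so they moved 0.6 units further apart.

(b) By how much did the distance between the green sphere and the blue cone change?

+2.0

They were about 7.6 units apart before and 9.6 after — 2.0 units further apart.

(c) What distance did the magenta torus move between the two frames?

2.0

The magenta torus was near (10.0, 1.9) before and (10.8, 3.7) after, so it travelled √(0.8² + 1.8²) ≈ 2.0 units.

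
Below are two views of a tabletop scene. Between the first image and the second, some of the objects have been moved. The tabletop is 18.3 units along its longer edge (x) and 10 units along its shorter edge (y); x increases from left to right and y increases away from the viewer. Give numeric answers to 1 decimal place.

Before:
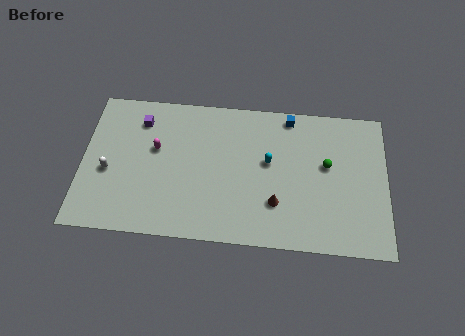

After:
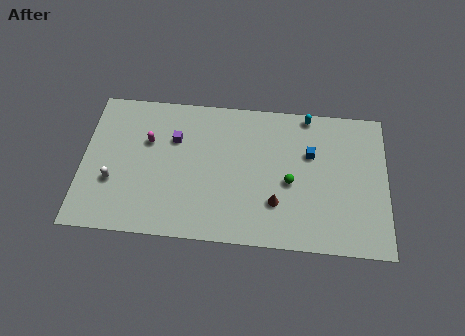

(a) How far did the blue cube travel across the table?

2.8

The blue cube moved from about (12.4, 9.0) to (13.7, 6.5), a distance of √(1.3² + 2.5²) ≈ 2.8.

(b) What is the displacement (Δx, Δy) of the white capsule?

(0.3, -0.7)

From the two frames, the white capsule sits at roughly (1.6, 4.2) before and (1.9, 3.5) after.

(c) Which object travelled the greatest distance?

the cyan capsule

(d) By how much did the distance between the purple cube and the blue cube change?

-0.9

Before: roughly 9.1 units apart; after: 8.2. That's 0.9 units closer together.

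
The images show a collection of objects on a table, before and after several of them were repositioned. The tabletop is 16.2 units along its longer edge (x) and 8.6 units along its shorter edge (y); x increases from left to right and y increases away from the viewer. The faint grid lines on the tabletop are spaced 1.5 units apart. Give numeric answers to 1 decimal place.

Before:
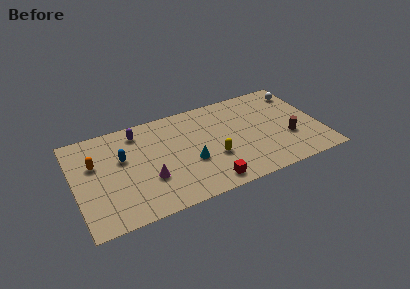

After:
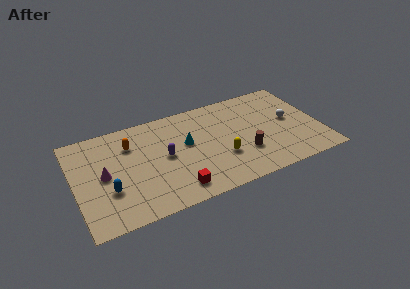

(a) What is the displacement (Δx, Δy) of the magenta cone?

(-2.8, 1.4)

From the two frames, the magenta cone sits at roughly (4.7, 2.9) before and (1.9, 4.3) after.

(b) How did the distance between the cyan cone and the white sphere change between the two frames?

-1.7

The distance was about 8.6 in the first image and 6.9 in the second, so they moved 1.7 units closer together.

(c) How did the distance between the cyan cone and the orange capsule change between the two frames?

-2.7

Before: roughly 6.5 units apart; after: 3.8. That's 2.7 units closer together.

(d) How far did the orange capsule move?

2.5

From (1.4, 5.5) to (3.8, 6.3), the orange capsule covered √(2.4² + 0.8²) ≈ 2.5 units.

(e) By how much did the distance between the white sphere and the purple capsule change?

-2.5

The distance was about 10.9 in the first image and 8.4 in the second, so they moved 2.5 units closer together.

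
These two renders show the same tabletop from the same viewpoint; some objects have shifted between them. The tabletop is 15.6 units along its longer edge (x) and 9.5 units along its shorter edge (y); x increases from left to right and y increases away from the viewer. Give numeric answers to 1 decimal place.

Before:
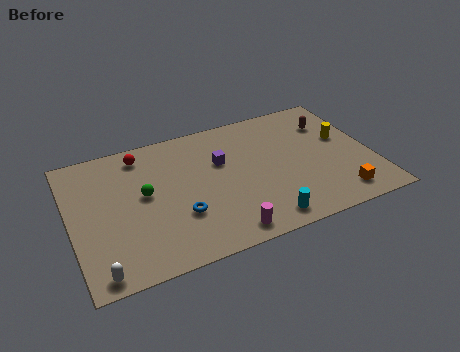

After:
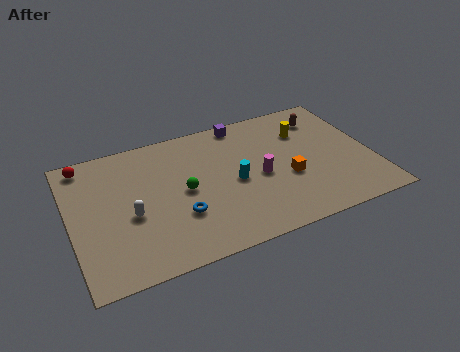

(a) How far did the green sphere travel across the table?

2.1

From (3.8, 5.2) to (5.8, 4.7), the green sphere covered √(2.0² + 0.5²) ≈ 2.1 units.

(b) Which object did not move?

the blue torus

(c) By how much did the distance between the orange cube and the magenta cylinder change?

-4.5

Before: roughly 6.0 units apart; after: 1.5. That's 4.5 units closer together.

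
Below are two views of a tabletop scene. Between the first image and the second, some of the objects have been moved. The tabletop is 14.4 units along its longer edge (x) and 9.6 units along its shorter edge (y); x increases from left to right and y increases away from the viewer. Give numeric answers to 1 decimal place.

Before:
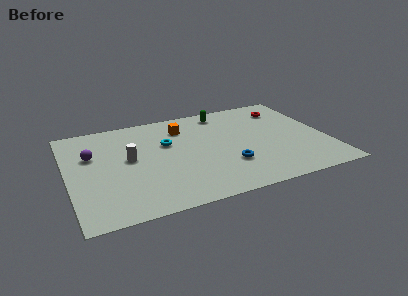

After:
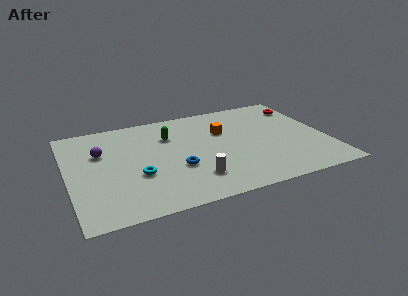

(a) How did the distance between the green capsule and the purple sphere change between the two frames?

-4.0

The distance was about 7.9 in the first image and 3.9 in the second, so they moved 4.0 units closer together.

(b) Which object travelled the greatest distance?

the white cylinder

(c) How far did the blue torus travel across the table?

2.9

The blue torus moved from about (8.7, 2.9) to (5.9, 3.5), a distance of √(2.8² + 0.6²) ≈ 2.9.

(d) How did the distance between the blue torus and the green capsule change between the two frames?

-2.1

Before: roughly 5.4 units apart; after: 3.3. That's 2.1 units closer together.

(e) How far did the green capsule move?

3.5

The green capsule was near (9.0, 8.3) before and (5.8, 6.8) after, so it travelled √(3.2² + 1.5²) ≈ 3.5 units.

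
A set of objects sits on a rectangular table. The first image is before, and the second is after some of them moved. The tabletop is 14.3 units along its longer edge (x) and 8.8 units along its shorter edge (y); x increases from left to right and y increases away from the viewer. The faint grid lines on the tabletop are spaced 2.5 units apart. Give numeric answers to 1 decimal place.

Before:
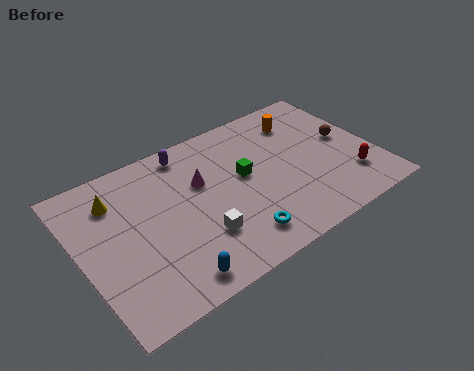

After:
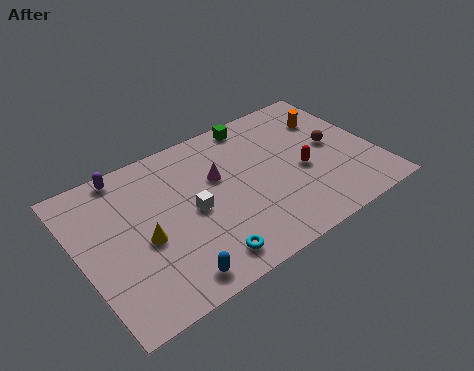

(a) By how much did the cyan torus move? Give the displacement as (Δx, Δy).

(-1.7, -0.3)

The cyan torus was at about (7.0, 1.6) and moved to about (5.3, 1.3).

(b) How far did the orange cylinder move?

1.4

From (11.3, 6.9) to (12.6, 6.4), the orange cylinder covered √(1.3² + 0.5²) ≈ 1.4 units.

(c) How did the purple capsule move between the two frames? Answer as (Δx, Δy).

(-3.0, 0.3)

The purple capsule started near (5.7, 7.7) and ended near (2.7, 8.0).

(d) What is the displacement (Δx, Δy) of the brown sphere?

(-0.7, -0.1)

The brown sphere was at about (13.1, 4.7) and moved to about (12.4, 4.6).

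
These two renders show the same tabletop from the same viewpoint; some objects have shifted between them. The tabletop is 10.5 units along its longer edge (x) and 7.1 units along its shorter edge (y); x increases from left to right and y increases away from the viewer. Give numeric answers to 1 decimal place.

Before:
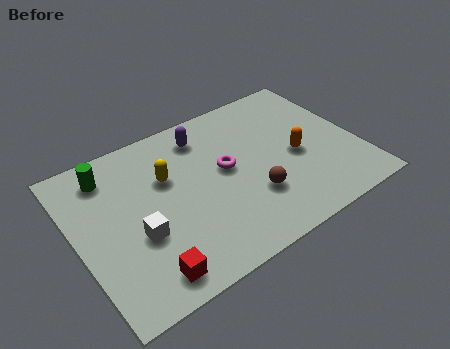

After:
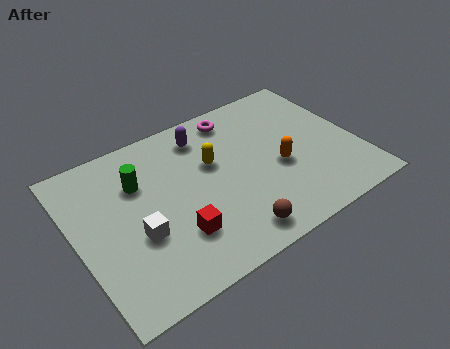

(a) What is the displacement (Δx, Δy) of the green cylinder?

(1.0, -0.9)

The green cylinder started near (1.5, 5.8) and ended near (2.5, 4.9).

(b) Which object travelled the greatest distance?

the magenta torus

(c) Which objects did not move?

the purple capsule and the white cube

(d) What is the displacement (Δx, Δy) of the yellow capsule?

(1.7, -0.2)

From the two frames, the yellow capsule sits at roughly (3.5, 4.6) before and (5.2, 4.4) after.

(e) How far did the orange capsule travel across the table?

0.7

The orange capsule moved from about (8.2, 3.2) to (7.5, 3.0), a distance of √(0.7² + 0.2²) ≈ 0.7.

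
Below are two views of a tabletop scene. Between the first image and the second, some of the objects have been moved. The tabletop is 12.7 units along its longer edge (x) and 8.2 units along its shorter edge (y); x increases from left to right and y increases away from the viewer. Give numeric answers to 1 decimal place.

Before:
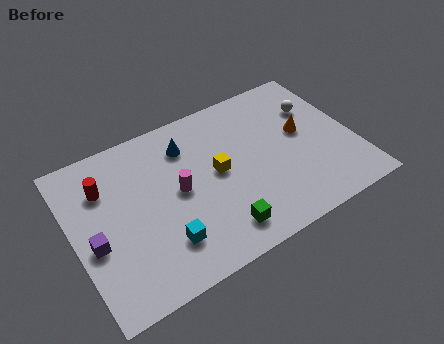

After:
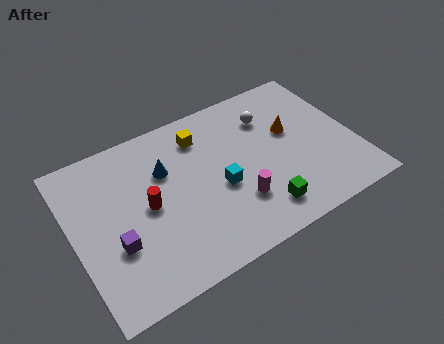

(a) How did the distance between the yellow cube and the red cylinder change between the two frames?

-1.5

They were about 5.2 units apart before and 3.7 after — 1.5 units closer together.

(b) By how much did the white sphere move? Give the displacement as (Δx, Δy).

(-2.1, 0.4)

The white sphere started near (11.3, 5.7) and ended near (9.2, 6.1).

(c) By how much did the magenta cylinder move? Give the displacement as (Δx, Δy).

(2.4, -1.8)

From the two frames, the magenta cylinder sits at roughly (4.7, 4.2) before and (7.1, 2.4) after.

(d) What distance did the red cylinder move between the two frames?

2.5

The red cylinder moved from about (1.6, 5.9) to (3.3, 4.1), a distance of √(1.7² + 1.8²) ≈ 2.5.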